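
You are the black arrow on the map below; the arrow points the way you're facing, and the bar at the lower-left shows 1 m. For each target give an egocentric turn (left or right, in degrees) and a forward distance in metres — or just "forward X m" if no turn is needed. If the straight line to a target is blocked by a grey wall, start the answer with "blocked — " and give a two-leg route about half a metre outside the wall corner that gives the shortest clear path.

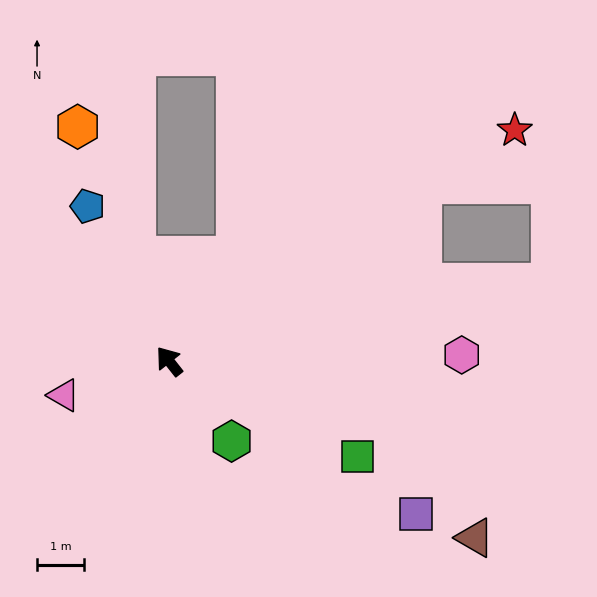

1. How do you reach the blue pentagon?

turn right 10°, forward 3.7 m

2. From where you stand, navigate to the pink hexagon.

turn right 127°, forward 6.3 m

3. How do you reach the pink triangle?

turn left 70°, forward 2.4 m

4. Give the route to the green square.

turn right 155°, forward 4.5 m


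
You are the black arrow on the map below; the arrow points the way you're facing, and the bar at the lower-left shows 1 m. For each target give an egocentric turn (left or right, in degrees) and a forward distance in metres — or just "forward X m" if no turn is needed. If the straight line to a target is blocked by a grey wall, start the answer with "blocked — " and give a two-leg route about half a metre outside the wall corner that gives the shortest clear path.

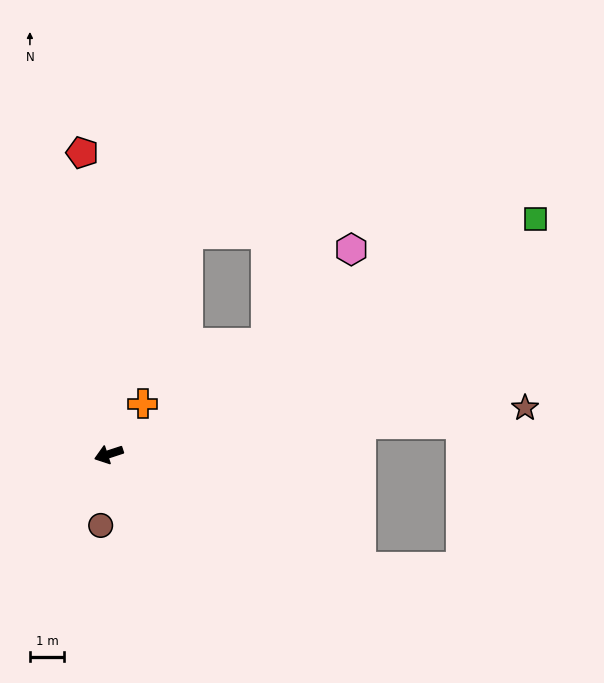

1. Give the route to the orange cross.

turn right 142°, forward 1.8 m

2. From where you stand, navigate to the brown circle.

turn left 65°, forward 2.1 m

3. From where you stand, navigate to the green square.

turn right 169°, forward 14.3 m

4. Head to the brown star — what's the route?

turn left 168°, forward 12.3 m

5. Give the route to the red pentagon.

turn right 103°, forward 8.9 m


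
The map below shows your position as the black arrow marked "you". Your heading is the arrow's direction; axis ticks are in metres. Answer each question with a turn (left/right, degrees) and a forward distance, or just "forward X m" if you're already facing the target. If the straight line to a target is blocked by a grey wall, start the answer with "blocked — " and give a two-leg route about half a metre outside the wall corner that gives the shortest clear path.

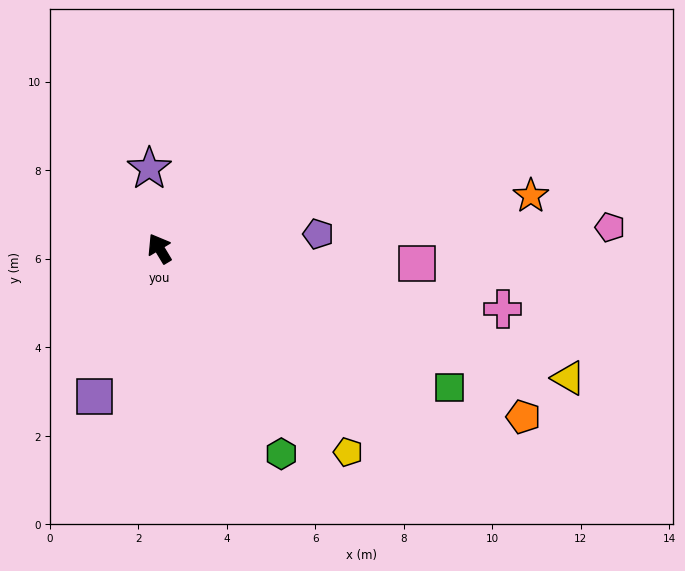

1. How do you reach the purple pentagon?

turn right 116°, forward 3.6 m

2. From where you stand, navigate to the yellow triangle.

turn right 139°, forward 9.7 m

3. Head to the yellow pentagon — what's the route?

turn right 168°, forward 6.3 m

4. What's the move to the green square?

turn right 147°, forward 7.3 m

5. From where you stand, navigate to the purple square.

turn left 125°, forward 3.7 m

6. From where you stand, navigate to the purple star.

turn right 24°, forward 1.8 m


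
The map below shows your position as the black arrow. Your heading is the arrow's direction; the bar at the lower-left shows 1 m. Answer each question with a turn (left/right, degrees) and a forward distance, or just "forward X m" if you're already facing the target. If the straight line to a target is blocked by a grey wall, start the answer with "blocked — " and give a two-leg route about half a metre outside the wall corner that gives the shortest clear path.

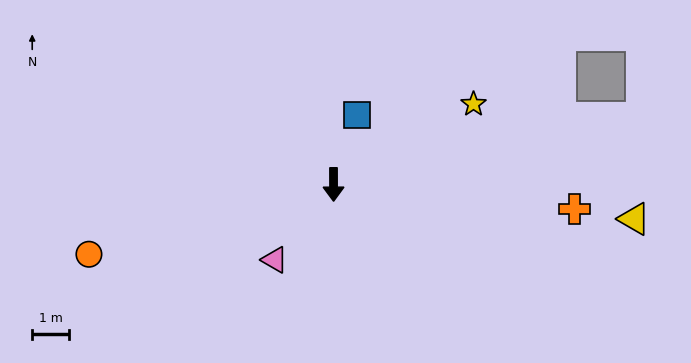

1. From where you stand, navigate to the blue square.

turn left 161°, forward 2.0 m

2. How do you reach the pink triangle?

turn right 38°, forward 2.6 m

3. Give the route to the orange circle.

turn right 74°, forward 6.8 m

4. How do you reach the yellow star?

turn left 120°, forward 4.3 m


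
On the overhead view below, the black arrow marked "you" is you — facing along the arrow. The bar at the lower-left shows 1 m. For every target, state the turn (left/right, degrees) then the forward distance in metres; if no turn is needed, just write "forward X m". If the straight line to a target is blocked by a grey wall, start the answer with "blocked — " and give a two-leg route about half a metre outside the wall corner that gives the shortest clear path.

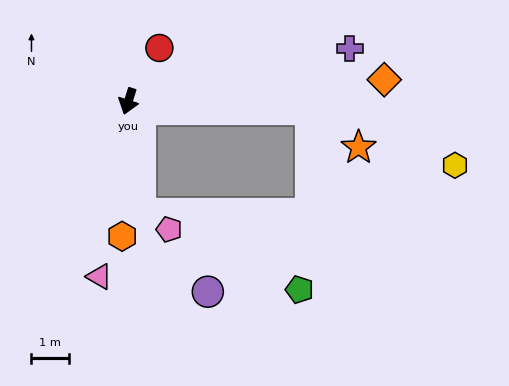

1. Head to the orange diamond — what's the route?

turn left 113°, forward 6.9 m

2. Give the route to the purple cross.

turn left 121°, forward 6.1 m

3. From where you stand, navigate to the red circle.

turn left 167°, forward 1.7 m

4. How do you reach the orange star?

blocked — turn left 105°, forward 4.9 m, then turn right 36°, forward 1.6 m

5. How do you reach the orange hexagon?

turn left 15°, forward 3.6 m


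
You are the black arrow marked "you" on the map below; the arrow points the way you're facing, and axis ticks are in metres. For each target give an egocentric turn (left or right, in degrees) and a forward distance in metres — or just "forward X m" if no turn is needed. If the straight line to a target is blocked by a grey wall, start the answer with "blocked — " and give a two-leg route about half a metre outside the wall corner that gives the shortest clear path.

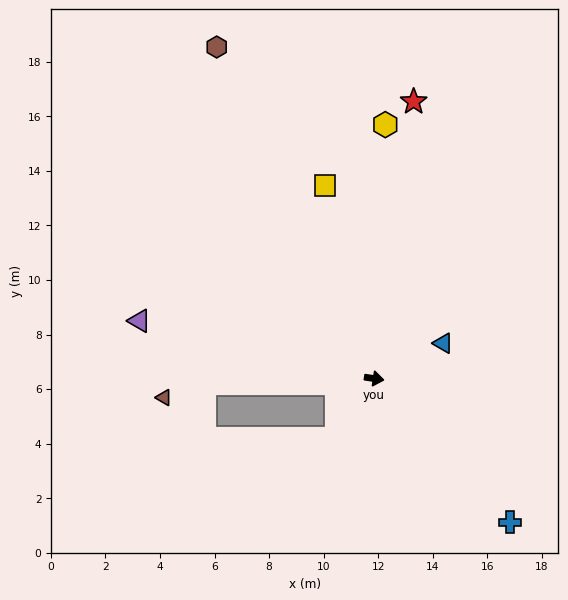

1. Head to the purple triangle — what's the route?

turn left 175°, forward 8.9 m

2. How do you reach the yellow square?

turn left 113°, forward 7.3 m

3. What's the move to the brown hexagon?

turn left 124°, forward 13.5 m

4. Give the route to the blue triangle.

turn left 36°, forward 2.8 m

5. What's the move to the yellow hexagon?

turn left 96°, forward 9.3 m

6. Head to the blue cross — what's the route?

turn right 38°, forward 7.2 m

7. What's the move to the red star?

turn left 90°, forward 10.3 m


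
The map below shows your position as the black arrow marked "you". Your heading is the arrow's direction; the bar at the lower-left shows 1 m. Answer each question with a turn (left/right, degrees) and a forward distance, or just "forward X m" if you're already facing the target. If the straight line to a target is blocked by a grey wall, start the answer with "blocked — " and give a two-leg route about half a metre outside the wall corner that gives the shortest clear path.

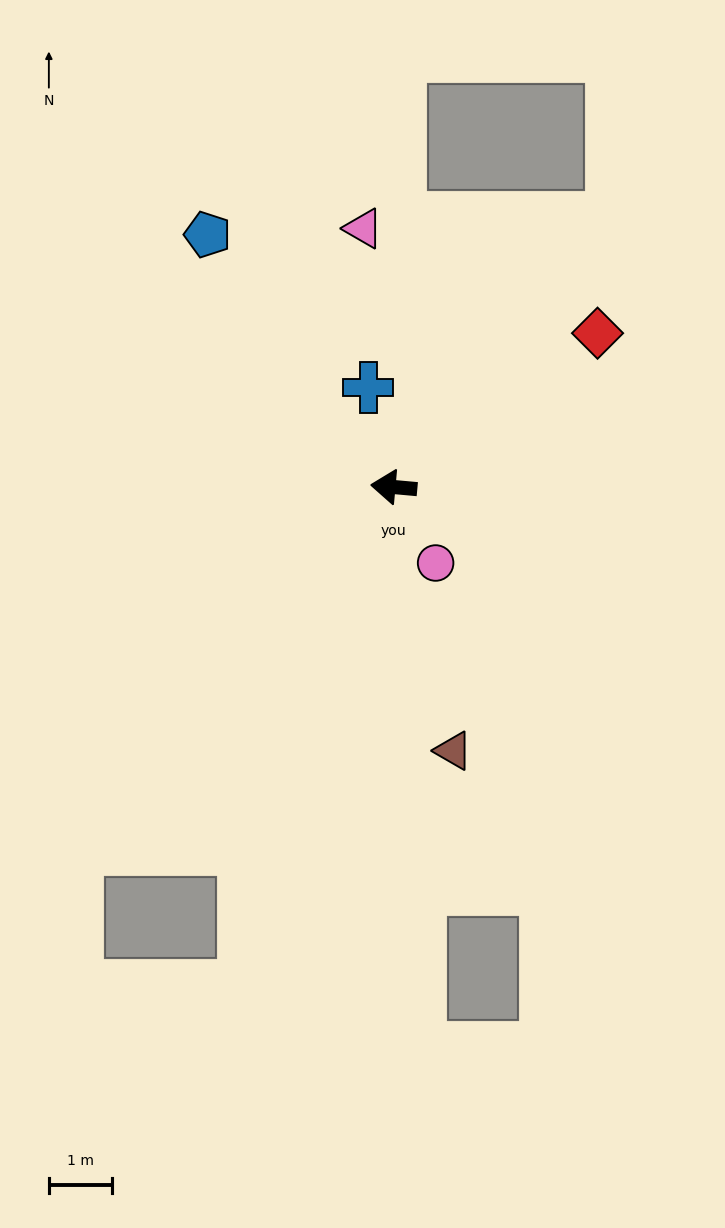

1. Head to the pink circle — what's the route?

turn left 124°, forward 1.4 m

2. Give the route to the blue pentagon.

turn right 48°, forward 5.0 m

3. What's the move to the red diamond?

turn right 138°, forward 4.1 m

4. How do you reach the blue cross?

turn right 70°, forward 1.6 m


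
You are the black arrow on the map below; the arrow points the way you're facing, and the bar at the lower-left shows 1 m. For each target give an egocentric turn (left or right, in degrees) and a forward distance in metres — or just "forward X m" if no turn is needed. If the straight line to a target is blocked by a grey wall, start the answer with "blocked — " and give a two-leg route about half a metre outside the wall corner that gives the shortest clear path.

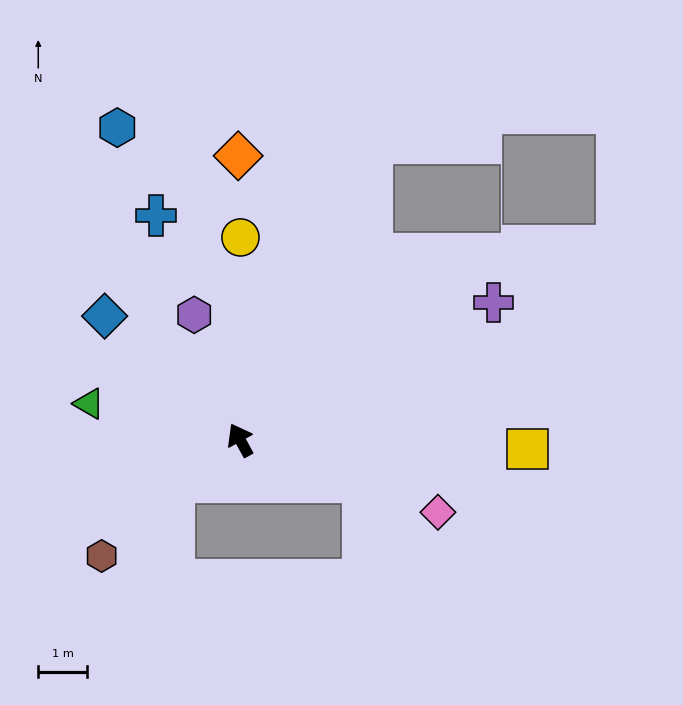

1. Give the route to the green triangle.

turn left 48°, forward 3.2 m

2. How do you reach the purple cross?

turn right 90°, forward 5.9 m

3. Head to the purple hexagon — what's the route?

turn right 9°, forward 2.7 m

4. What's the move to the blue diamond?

turn left 19°, forward 3.8 m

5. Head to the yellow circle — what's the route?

turn right 29°, forward 4.2 m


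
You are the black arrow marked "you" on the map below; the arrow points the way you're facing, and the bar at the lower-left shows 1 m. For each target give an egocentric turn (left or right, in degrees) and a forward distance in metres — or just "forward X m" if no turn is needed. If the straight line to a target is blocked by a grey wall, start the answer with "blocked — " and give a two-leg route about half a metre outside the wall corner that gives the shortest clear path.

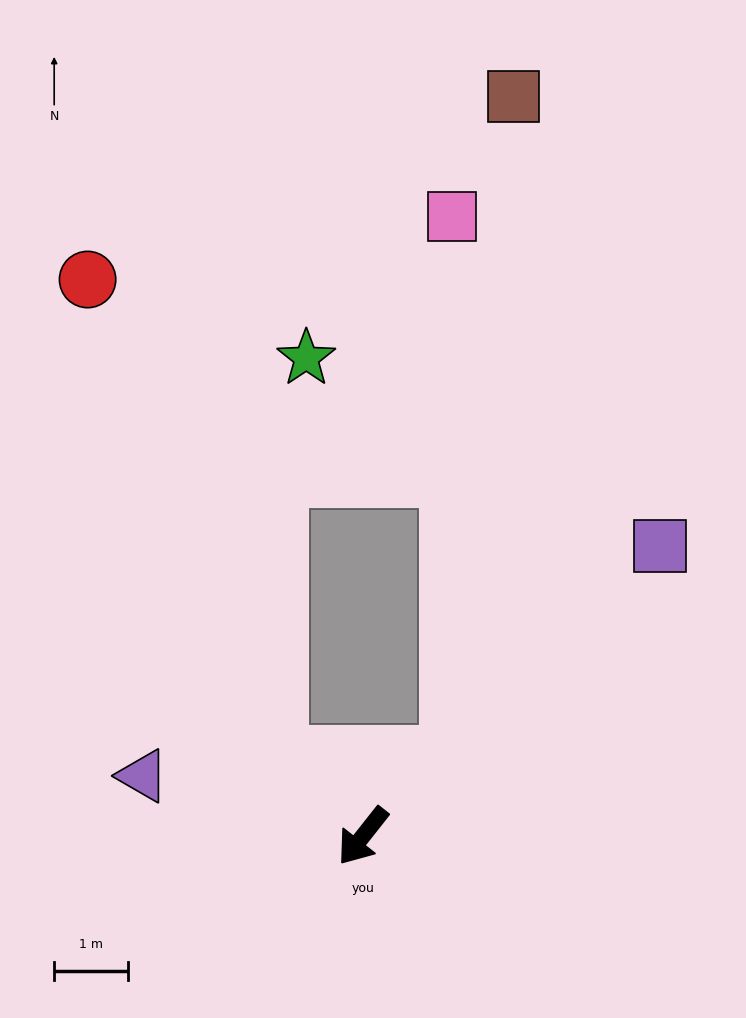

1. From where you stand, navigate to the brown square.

blocked — turn left 170°, forward 1.6 m, then turn left 43°, forward 9.0 m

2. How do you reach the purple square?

turn left 173°, forward 5.6 m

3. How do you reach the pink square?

blocked — turn left 170°, forward 1.6 m, then turn left 48°, forward 7.3 m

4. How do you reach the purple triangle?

turn right 67°, forward 3.1 m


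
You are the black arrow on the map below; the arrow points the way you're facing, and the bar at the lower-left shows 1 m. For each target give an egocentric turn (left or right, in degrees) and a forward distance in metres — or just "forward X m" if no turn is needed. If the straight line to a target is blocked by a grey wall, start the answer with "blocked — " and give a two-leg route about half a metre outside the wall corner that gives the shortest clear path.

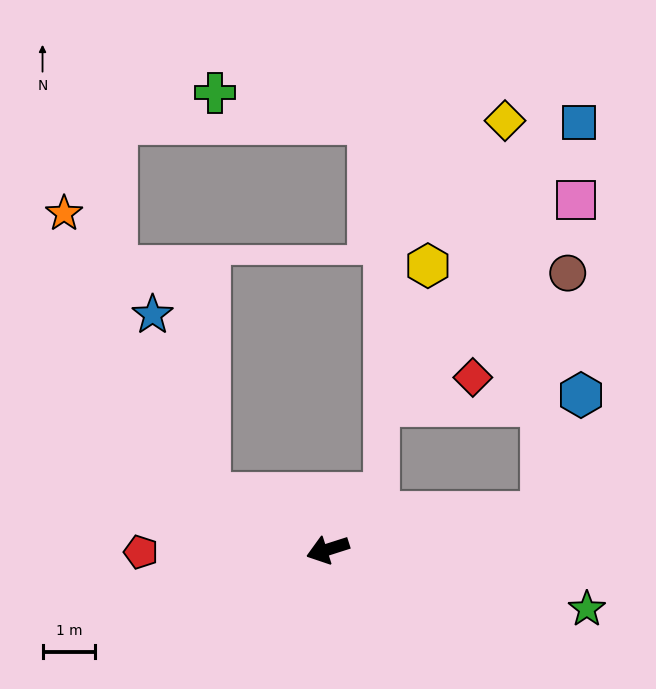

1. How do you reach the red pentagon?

turn right 17°, forward 3.6 m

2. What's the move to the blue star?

blocked — turn right 43°, forward 2.5 m, then turn right 48°, forward 3.6 m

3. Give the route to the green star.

turn left 149°, forward 5.1 m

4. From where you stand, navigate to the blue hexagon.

blocked — turn left 172°, forward 4.2 m, then turn left 62°, forward 2.4 m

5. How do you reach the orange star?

blocked — turn right 43°, forward 2.5 m, then turn right 38°, forward 6.0 m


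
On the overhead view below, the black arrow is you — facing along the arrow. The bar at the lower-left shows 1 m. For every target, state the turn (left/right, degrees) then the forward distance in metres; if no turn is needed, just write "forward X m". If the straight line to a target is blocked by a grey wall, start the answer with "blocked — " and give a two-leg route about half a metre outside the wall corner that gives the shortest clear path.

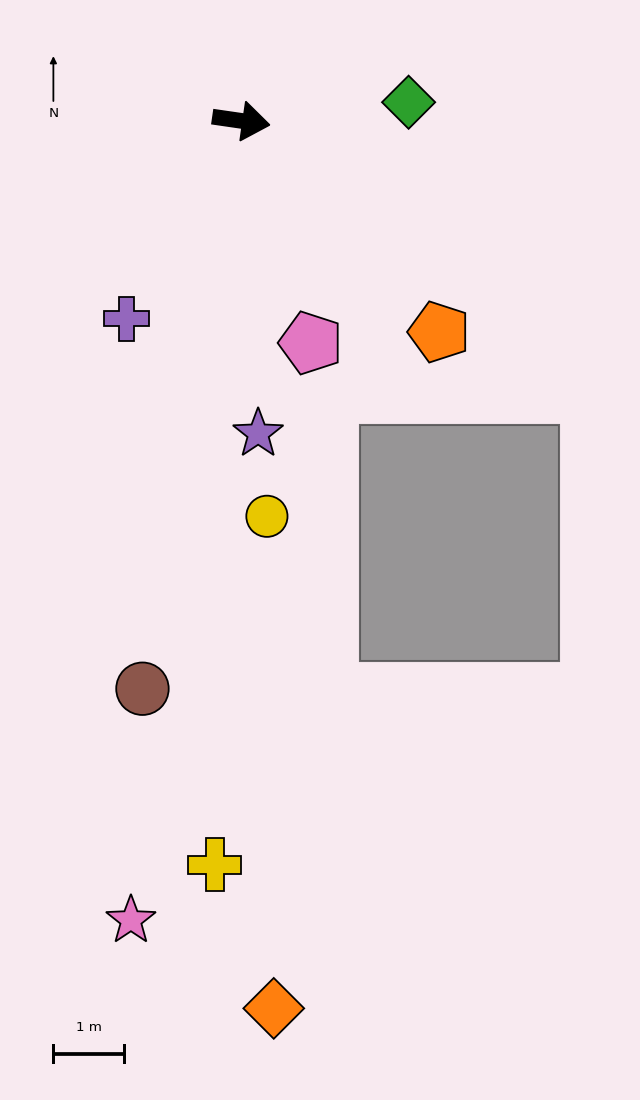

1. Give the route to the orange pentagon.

turn right 39°, forward 4.1 m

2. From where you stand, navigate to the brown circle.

turn right 92°, forward 8.1 m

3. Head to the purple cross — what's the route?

turn right 112°, forward 3.2 m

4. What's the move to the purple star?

turn right 79°, forward 4.4 m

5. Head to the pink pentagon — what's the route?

turn right 64°, forward 3.3 m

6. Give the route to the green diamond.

turn left 15°, forward 2.4 m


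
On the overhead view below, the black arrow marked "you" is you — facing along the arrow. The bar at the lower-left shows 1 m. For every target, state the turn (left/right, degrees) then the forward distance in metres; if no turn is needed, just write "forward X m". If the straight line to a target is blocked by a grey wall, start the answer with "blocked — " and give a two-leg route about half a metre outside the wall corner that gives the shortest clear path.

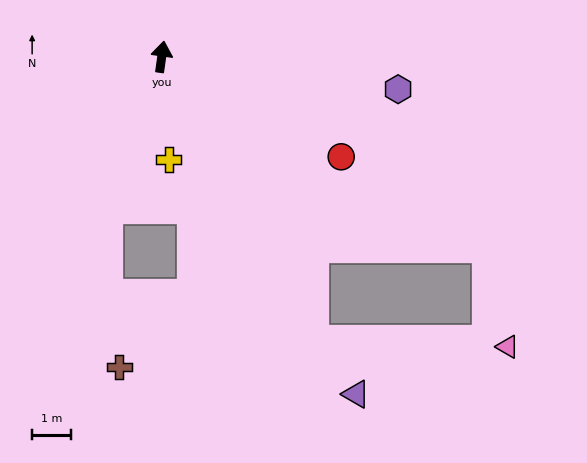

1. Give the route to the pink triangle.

blocked — turn right 144°, forward 8.3 m, then turn left 61°, forward 5.0 m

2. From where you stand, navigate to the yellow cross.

turn right 168°, forward 2.7 m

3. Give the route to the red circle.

turn right 111°, forward 5.3 m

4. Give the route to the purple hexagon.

turn right 90°, forward 6.2 m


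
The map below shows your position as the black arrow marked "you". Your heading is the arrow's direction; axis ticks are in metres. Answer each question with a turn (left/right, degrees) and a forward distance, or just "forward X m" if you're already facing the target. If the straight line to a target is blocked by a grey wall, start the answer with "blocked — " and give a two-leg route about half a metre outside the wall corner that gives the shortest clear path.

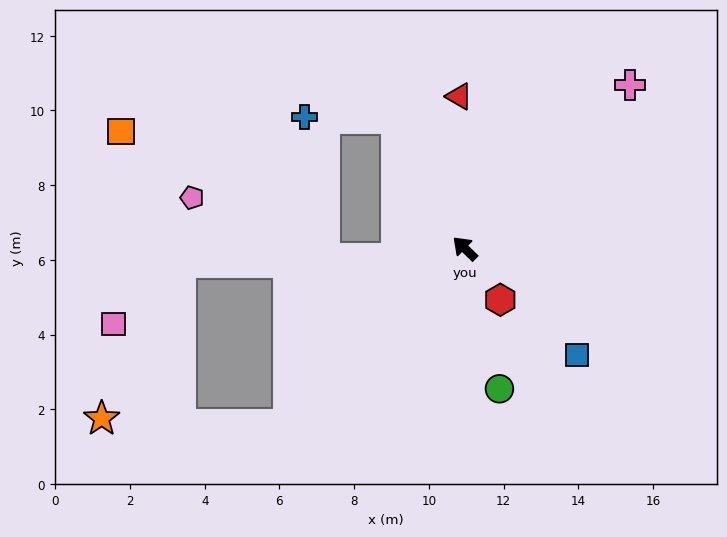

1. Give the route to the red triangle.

turn right 44°, forward 4.1 m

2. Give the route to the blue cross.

blocked — turn right 18°, forward 3.9 m, then turn left 61°, forward 2.5 m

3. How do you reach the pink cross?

turn right 91°, forward 6.2 m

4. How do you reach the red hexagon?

turn left 169°, forward 1.7 m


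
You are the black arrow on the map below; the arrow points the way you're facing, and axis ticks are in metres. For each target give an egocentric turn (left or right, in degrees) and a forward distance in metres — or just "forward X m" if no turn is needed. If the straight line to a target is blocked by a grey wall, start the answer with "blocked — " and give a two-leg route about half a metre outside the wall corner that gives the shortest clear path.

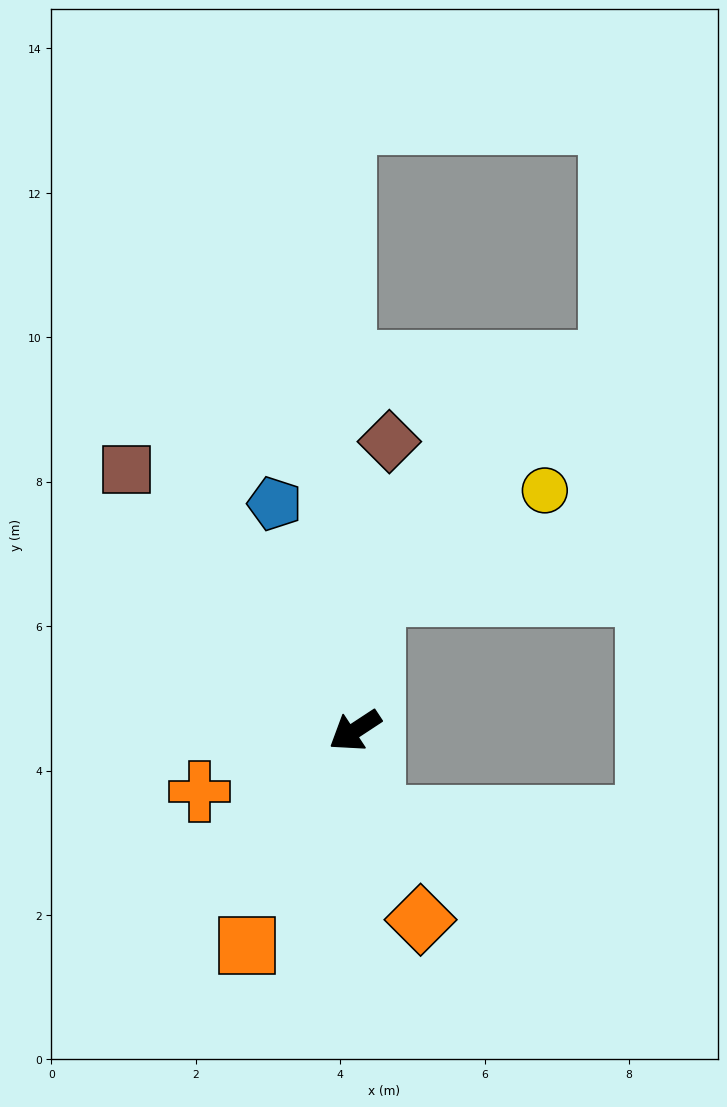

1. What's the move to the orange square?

turn left 30°, forward 3.3 m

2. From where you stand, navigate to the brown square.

turn right 82°, forward 4.8 m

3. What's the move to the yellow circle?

blocked — turn right 132°, forward 1.9 m, then turn right 50°, forward 2.8 m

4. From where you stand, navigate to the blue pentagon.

turn right 104°, forward 3.3 m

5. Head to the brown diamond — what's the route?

turn right 130°, forward 4.0 m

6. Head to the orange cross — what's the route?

turn right 12°, forward 2.3 m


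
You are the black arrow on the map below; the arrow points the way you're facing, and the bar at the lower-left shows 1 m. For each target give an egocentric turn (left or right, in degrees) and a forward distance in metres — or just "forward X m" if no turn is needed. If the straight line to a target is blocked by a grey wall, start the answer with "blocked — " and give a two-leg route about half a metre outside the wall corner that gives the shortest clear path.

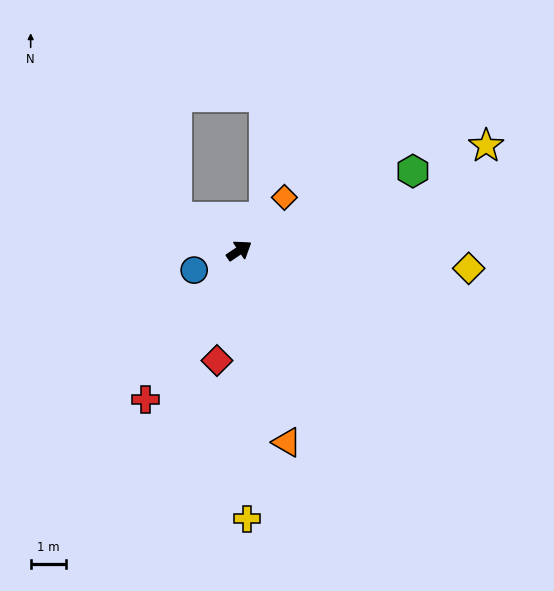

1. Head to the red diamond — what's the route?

turn right 135°, forward 3.1 m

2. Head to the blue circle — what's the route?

turn left 170°, forward 1.4 m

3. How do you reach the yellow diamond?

turn right 38°, forward 6.5 m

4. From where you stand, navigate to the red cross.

turn right 156°, forward 4.9 m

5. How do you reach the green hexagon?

turn right 9°, forward 5.4 m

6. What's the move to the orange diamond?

turn left 16°, forward 2.0 m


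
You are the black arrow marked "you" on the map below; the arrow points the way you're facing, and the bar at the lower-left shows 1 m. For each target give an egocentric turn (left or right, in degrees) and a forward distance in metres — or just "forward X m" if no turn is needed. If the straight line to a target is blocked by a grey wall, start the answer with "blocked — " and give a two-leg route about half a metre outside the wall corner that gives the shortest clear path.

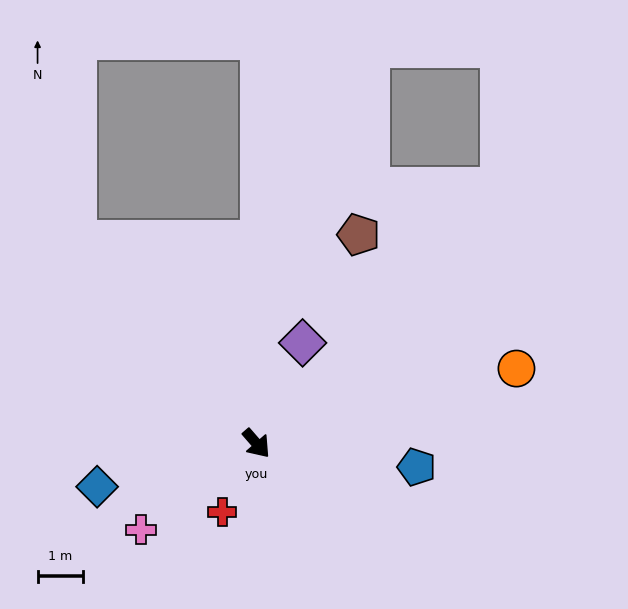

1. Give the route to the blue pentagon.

turn left 41°, forward 3.5 m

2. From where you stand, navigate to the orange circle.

turn left 65°, forward 5.9 m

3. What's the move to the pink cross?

turn right 94°, forward 3.1 m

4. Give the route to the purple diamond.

turn left 114°, forward 2.4 m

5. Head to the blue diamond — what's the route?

turn right 116°, forward 3.6 m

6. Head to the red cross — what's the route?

turn right 68°, forward 1.7 m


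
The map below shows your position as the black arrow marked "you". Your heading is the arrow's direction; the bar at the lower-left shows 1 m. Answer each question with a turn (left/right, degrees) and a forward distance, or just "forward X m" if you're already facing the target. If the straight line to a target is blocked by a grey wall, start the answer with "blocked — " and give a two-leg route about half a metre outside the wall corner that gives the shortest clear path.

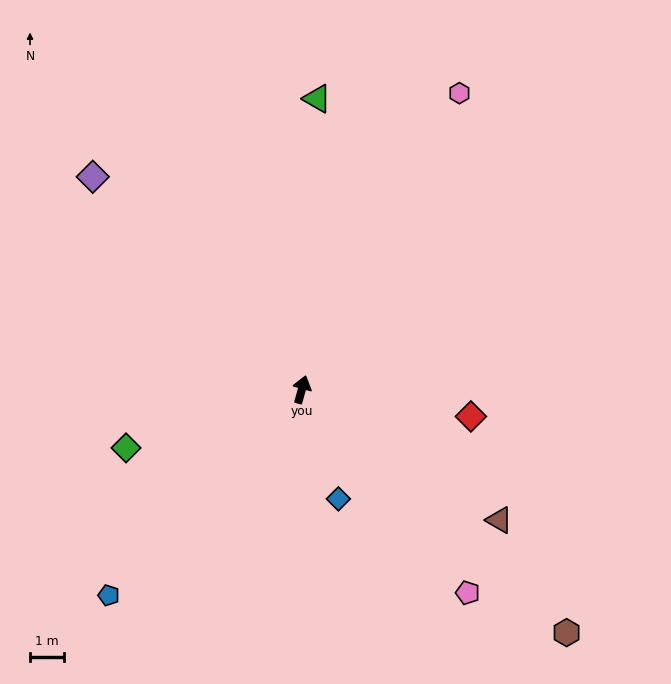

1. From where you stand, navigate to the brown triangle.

turn right 108°, forward 7.0 m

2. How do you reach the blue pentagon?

turn left 152°, forward 8.4 m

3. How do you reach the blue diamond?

turn right 146°, forward 3.4 m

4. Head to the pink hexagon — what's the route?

turn right 12°, forward 10.0 m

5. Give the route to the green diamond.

turn left 124°, forward 5.5 m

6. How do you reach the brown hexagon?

turn right 117°, forward 10.7 m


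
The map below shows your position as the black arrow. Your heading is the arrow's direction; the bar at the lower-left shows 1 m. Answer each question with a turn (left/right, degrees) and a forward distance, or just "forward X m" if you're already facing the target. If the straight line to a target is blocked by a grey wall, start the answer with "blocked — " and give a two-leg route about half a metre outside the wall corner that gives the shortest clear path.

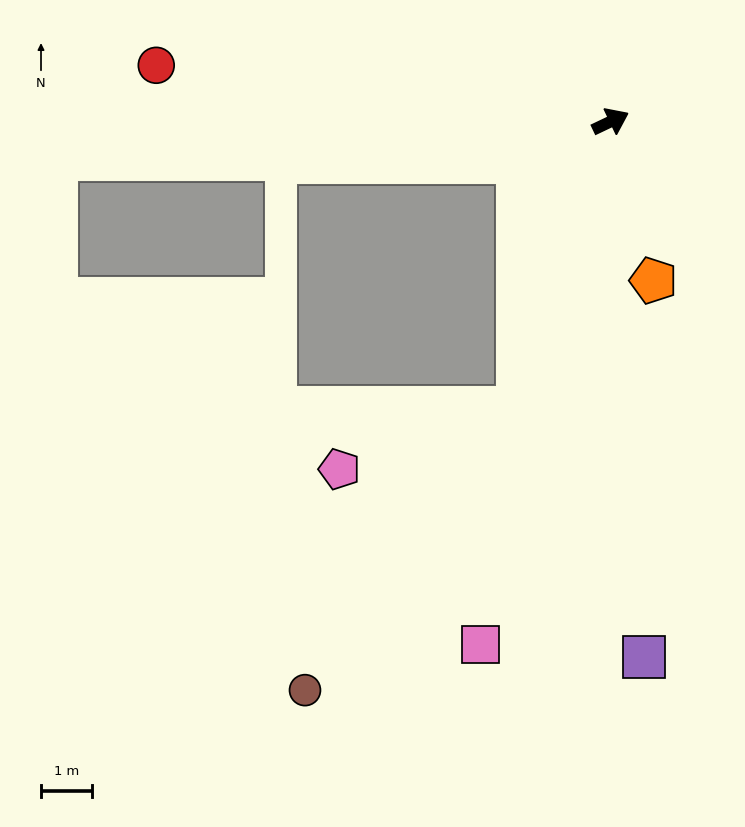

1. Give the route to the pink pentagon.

blocked — turn right 133°, forward 5.9 m, then turn right 54°, forward 3.7 m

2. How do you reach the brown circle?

blocked — turn right 133°, forward 5.9 m, then turn right 19°, forward 6.9 m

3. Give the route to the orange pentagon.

turn right 100°, forward 3.2 m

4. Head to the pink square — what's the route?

turn right 129°, forward 10.6 m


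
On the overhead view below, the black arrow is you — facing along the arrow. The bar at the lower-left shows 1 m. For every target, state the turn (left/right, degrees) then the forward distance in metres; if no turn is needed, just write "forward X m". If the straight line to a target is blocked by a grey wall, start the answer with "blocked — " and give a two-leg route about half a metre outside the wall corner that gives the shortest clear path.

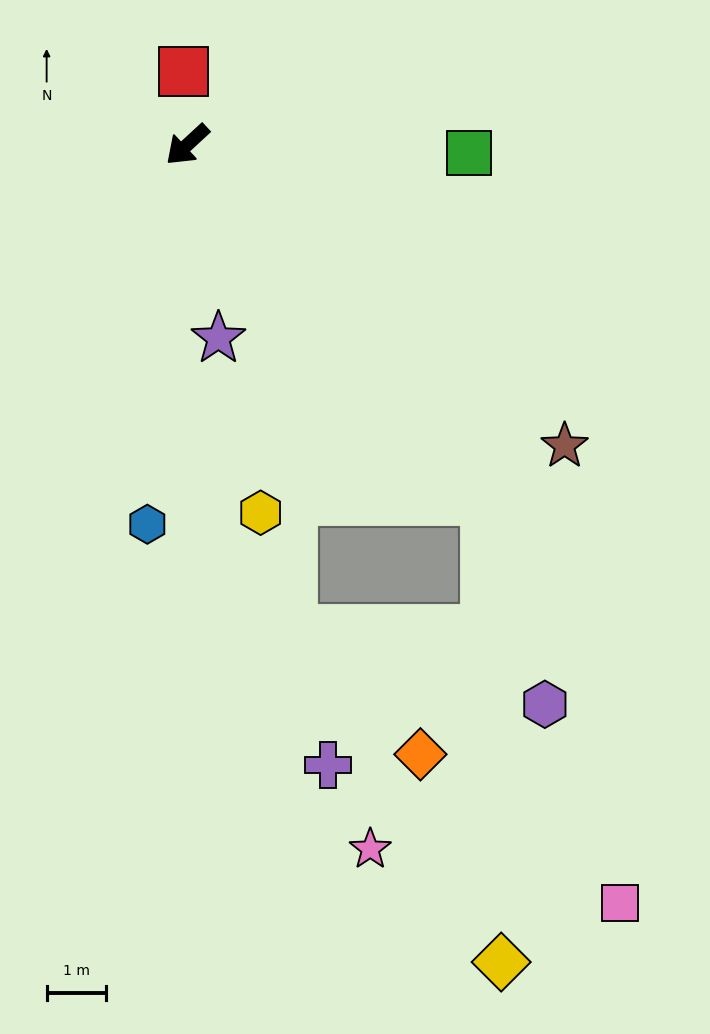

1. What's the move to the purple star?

turn left 56°, forward 3.3 m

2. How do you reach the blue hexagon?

turn left 41°, forward 6.5 m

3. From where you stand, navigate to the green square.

turn left 136°, forward 4.8 m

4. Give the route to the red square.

turn right 130°, forward 1.2 m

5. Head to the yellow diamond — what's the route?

blocked — turn left 87°, forward 7.9 m, then turn right 38°, forward 7.8 m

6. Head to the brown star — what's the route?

turn left 99°, forward 8.2 m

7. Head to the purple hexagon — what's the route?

blocked — turn left 87°, forward 7.9 m, then turn right 23°, forward 3.6 m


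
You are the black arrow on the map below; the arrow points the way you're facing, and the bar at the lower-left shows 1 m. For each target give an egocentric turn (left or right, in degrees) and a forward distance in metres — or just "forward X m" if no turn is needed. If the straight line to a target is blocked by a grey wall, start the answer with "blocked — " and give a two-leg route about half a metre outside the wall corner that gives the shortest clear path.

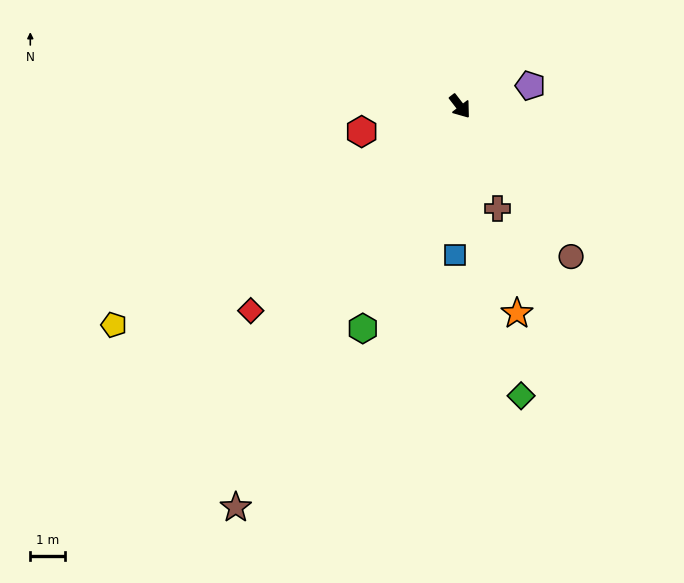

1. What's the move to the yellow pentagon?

turn right 95°, forward 11.9 m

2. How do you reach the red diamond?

turn right 83°, forward 8.5 m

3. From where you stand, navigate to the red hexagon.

turn right 113°, forward 2.9 m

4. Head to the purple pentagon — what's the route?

turn left 69°, forward 2.1 m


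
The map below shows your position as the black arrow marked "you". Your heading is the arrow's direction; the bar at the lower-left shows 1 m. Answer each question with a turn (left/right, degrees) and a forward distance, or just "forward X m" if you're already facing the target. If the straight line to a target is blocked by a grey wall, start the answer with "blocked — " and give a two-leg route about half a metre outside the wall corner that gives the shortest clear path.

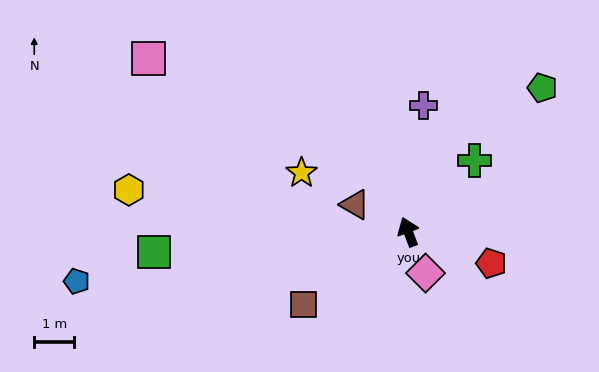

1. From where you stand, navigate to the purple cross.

turn right 28°, forward 3.2 m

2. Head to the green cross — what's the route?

turn right 64°, forward 2.4 m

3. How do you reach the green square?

turn left 74°, forward 6.4 m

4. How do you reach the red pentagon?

turn right 131°, forward 2.2 m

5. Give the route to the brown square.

turn left 104°, forward 3.2 m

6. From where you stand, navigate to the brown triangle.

turn left 42°, forward 1.5 m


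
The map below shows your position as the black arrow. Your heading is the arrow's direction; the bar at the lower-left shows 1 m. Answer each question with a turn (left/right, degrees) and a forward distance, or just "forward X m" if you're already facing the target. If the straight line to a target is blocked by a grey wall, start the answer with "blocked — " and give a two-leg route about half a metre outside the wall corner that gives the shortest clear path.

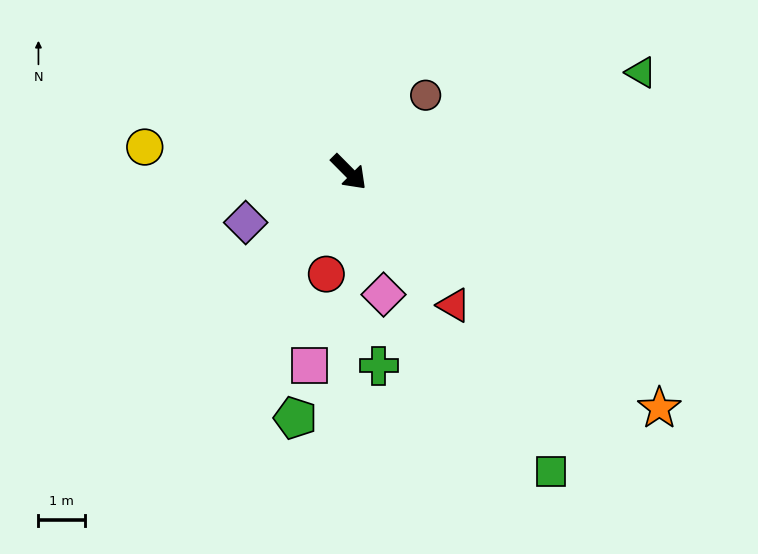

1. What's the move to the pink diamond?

turn right 29°, forward 2.7 m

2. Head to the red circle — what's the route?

turn right 57°, forward 2.2 m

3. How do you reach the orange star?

turn left 8°, forward 8.3 m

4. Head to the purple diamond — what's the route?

turn right 109°, forward 2.4 m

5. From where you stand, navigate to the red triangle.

turn right 6°, forward 3.6 m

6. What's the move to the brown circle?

turn left 90°, forward 2.3 m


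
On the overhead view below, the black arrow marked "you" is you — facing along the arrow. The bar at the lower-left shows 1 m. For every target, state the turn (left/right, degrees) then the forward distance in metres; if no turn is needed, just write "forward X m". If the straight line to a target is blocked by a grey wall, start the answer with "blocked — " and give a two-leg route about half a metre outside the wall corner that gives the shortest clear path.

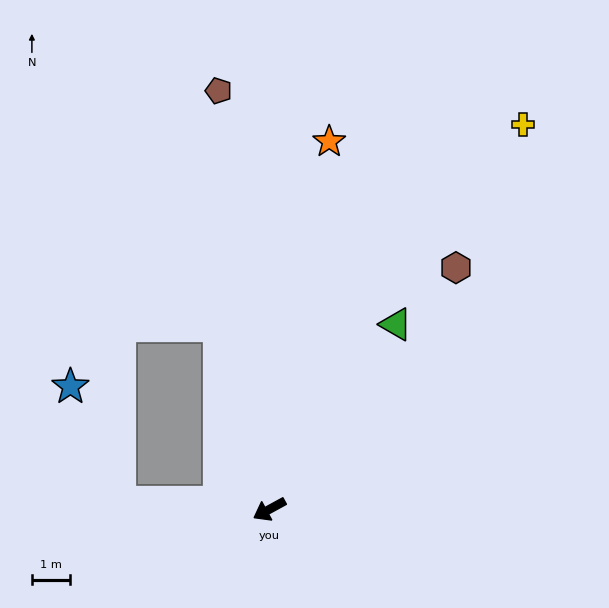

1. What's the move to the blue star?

blocked — turn right 31°, forward 3.9 m, then turn right 64°, forward 3.3 m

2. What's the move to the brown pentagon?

turn right 112°, forward 11.1 m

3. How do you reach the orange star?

turn right 128°, forward 9.8 m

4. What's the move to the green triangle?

turn right 153°, forward 5.9 m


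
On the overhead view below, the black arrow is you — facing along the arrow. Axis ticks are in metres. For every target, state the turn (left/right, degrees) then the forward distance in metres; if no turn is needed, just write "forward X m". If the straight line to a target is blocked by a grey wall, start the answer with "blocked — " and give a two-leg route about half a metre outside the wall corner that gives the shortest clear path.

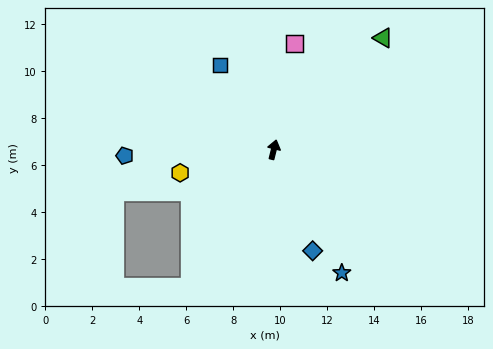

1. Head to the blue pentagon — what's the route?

turn left 106°, forward 6.3 m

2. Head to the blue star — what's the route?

turn right 137°, forward 6.0 m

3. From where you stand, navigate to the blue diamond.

turn right 145°, forward 4.6 m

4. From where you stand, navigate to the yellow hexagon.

turn left 118°, forward 4.1 m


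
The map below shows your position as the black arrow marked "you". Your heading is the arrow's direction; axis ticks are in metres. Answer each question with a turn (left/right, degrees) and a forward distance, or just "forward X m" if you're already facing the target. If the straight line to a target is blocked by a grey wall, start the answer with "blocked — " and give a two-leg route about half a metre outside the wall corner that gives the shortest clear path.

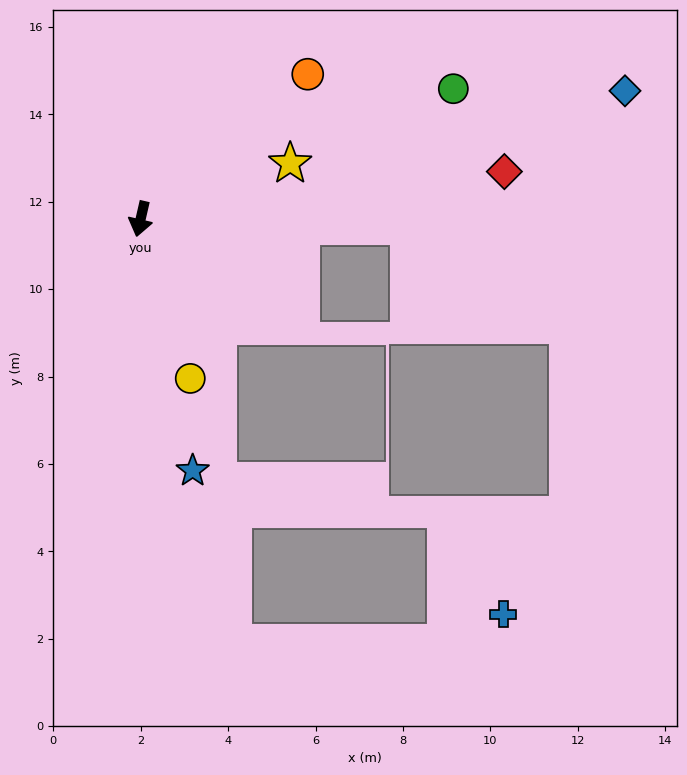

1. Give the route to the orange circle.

turn left 144°, forward 5.1 m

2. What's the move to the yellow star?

turn left 123°, forward 3.7 m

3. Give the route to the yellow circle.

turn left 30°, forward 3.8 m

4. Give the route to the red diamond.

turn left 110°, forward 8.4 m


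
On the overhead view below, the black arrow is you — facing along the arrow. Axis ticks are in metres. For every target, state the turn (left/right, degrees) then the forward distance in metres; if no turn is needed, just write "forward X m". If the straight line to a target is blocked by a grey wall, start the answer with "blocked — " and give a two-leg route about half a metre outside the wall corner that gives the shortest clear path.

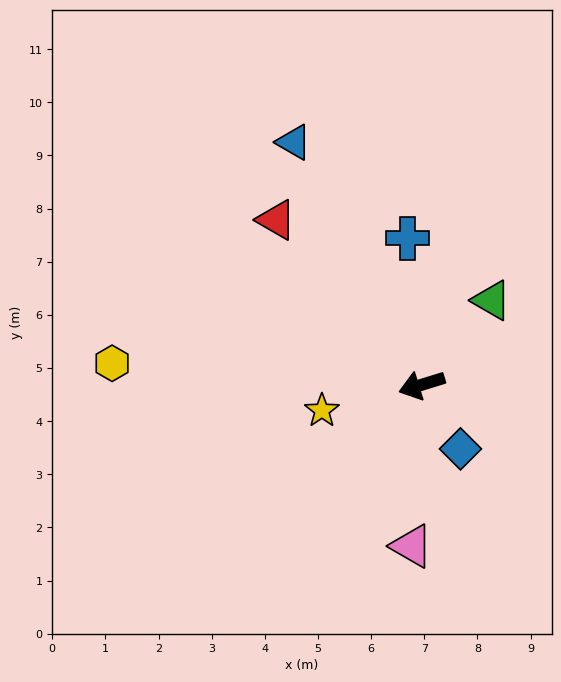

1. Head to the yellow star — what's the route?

turn right 3°, forward 1.9 m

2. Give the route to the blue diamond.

turn left 104°, forward 1.4 m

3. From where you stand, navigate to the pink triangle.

turn left 69°, forward 3.0 m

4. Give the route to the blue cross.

turn right 102°, forward 2.8 m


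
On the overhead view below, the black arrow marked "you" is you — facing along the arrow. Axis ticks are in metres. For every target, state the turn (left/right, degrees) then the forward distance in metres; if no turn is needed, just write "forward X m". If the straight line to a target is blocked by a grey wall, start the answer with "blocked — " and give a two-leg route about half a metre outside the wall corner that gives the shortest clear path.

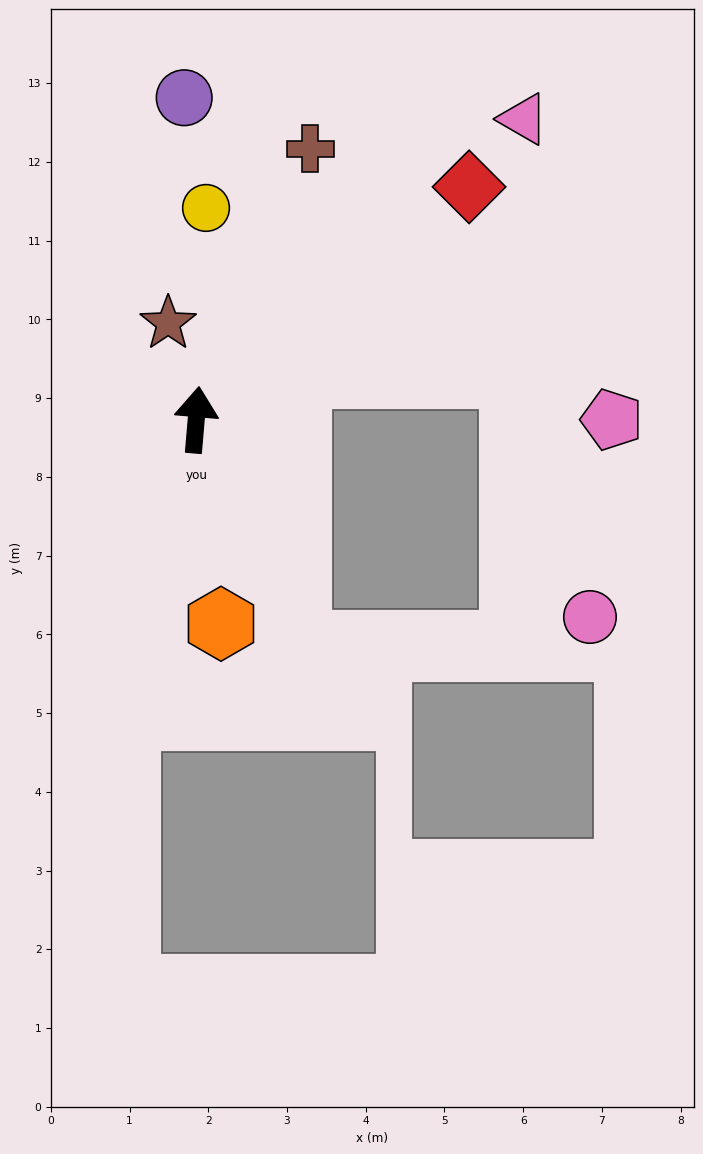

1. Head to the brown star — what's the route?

turn left 21°, forward 1.3 m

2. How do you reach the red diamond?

turn right 45°, forward 4.6 m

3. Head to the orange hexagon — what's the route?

turn right 168°, forward 2.6 m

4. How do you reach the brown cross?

turn right 18°, forward 3.7 m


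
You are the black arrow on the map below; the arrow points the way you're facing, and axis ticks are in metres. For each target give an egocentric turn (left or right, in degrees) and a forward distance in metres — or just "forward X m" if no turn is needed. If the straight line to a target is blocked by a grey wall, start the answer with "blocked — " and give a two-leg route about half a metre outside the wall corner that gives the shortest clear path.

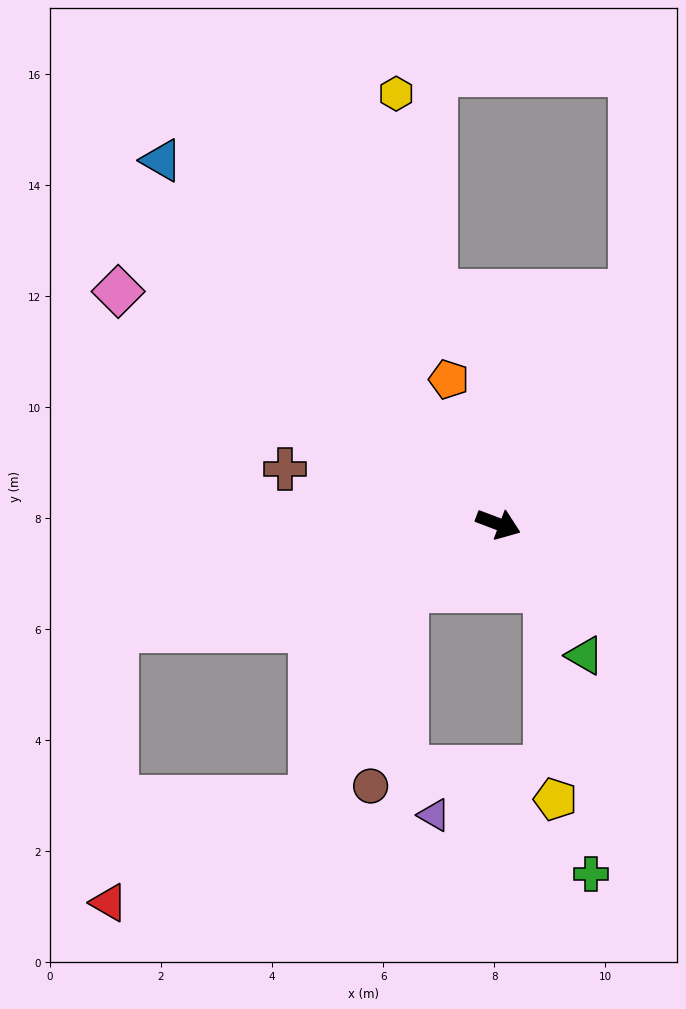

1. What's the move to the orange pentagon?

turn left 130°, forward 2.8 m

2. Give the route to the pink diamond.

turn left 169°, forward 8.0 m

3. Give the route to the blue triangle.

turn left 154°, forward 8.9 m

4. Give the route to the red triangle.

blocked — turn right 144°, forward 7.1 m, then turn left 73°, forward 4.9 m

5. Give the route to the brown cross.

turn right 174°, forward 4.0 m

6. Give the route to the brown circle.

blocked — turn right 124°, forward 2.0 m, then turn left 45°, forward 3.6 m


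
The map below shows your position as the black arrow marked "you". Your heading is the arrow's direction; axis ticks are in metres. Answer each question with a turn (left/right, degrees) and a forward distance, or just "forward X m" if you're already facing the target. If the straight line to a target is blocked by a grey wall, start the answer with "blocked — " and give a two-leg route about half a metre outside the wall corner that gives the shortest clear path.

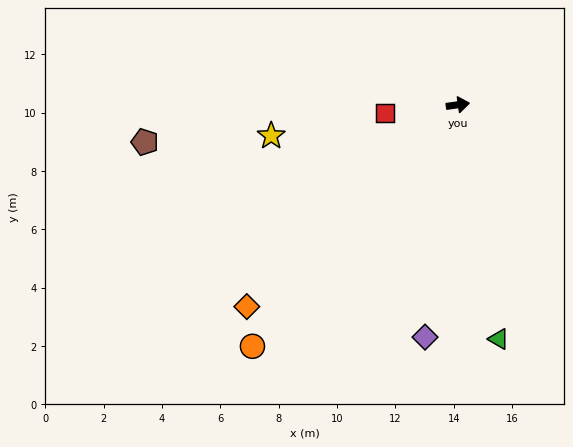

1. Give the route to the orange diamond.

turn right 144°, forward 10.0 m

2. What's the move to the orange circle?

turn right 138°, forward 10.9 m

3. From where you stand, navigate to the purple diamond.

turn right 106°, forward 8.0 m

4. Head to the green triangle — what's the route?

turn right 88°, forward 8.1 m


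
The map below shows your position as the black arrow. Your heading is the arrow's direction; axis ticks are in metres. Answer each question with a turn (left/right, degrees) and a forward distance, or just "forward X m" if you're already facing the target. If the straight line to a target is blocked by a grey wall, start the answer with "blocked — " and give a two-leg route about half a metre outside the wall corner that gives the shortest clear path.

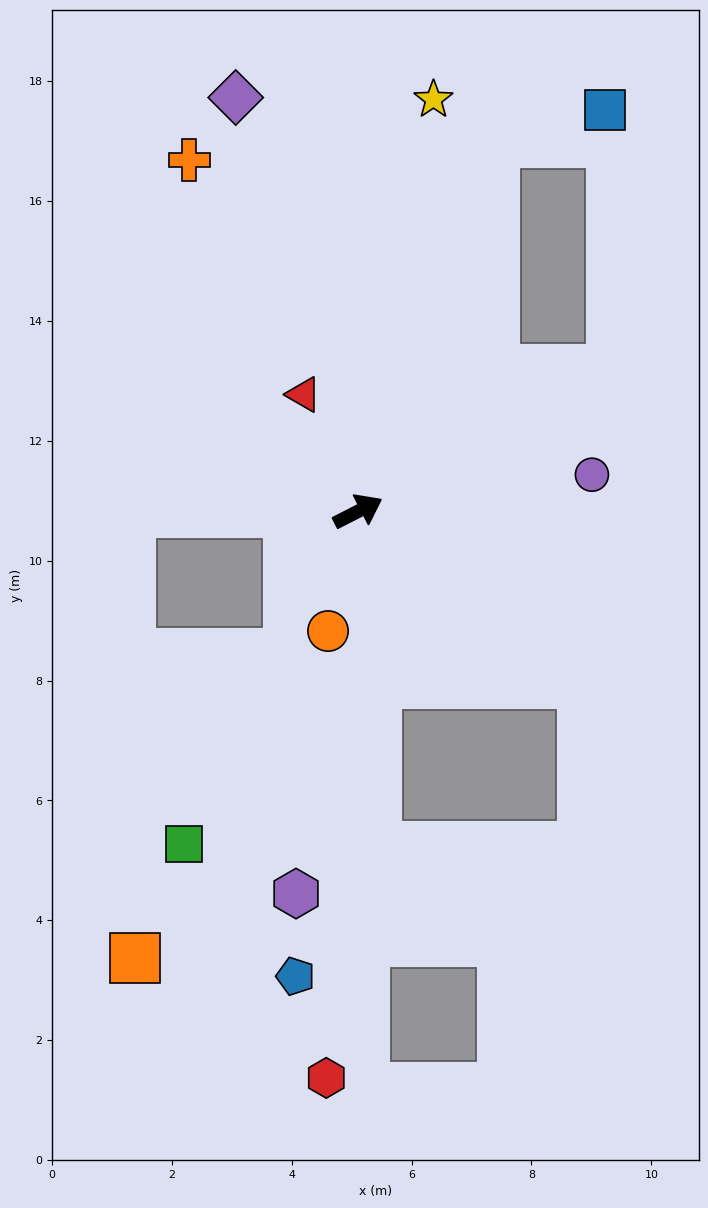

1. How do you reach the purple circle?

turn right 18°, forward 3.9 m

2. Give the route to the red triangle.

turn left 88°, forward 2.2 m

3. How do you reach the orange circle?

turn right 131°, forward 2.1 m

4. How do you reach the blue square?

blocked — turn left 43°, forward 6.6 m, then turn right 54°, forward 1.9 m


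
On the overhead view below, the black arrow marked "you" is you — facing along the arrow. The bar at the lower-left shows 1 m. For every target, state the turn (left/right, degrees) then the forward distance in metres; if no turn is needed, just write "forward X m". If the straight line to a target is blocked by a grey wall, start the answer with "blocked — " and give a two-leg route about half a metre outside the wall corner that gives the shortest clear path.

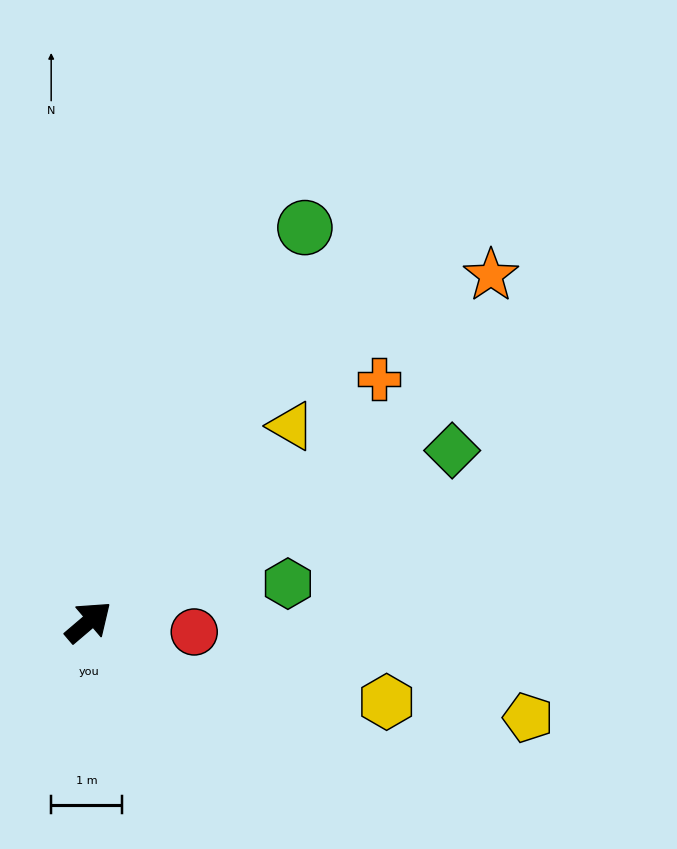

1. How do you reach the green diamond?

turn right 15°, forward 5.7 m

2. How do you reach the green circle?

turn left 21°, forward 6.4 m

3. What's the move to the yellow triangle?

turn left 4°, forward 4.0 m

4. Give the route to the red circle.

turn right 46°, forward 1.5 m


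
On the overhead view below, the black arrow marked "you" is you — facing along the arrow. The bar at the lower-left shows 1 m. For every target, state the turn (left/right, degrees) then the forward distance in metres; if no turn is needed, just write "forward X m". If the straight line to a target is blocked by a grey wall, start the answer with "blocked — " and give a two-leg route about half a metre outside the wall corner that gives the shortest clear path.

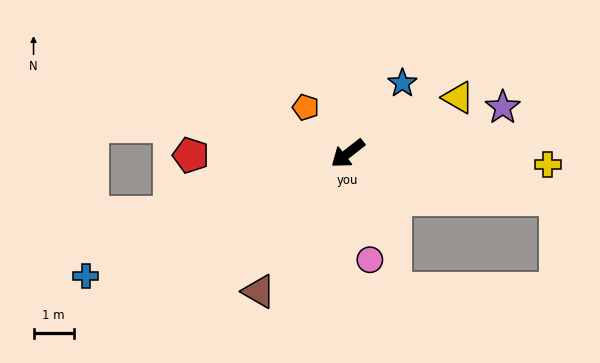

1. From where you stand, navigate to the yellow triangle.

turn left 169°, forward 3.1 m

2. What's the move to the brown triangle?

turn left 19°, forward 4.1 m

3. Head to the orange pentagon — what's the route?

turn right 85°, forward 1.5 m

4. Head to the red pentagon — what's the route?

turn right 37°, forward 3.9 m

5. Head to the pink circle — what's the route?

turn left 64°, forward 2.7 m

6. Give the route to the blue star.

turn right 166°, forward 2.2 m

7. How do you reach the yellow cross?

turn left 139°, forward 5.0 m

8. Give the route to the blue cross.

turn right 13°, forward 7.2 m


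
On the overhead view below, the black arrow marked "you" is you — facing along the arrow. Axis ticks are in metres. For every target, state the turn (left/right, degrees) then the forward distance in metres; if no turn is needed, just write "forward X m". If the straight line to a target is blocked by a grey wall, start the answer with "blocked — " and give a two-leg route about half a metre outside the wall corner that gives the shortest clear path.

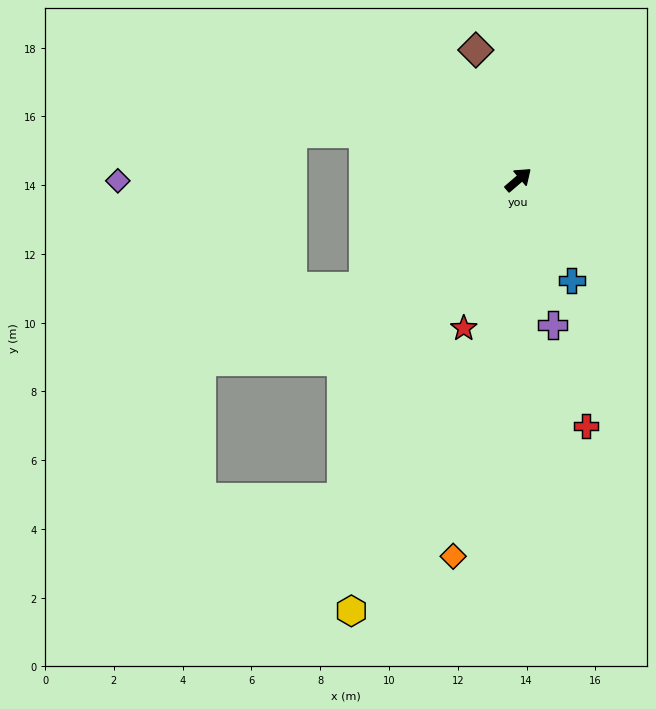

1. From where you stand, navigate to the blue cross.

turn right 103°, forward 3.3 m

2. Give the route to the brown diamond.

turn left 67°, forward 4.0 m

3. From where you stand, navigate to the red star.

turn right 151°, forward 4.6 m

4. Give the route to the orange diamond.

turn right 140°, forward 11.1 m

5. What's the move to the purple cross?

turn right 117°, forward 4.3 m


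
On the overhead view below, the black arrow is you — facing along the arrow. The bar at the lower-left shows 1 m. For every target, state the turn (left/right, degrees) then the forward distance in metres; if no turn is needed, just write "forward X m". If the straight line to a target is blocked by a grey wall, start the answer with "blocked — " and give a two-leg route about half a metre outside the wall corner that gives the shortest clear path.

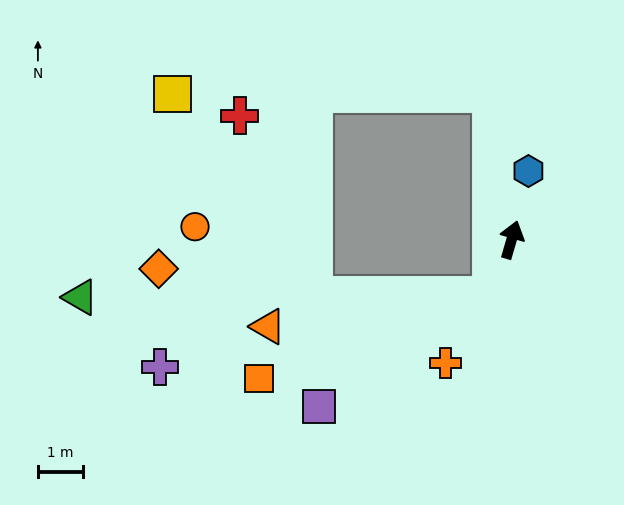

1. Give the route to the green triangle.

blocked — turn left 176°, forward 1.3 m, then turn right 69°, forward 9.1 m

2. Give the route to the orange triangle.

blocked — turn left 176°, forward 1.3 m, then turn right 62°, forward 5.0 m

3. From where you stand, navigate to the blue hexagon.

turn left 3°, forward 1.6 m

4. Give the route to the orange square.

blocked — turn left 176°, forward 1.3 m, then turn right 50°, forward 5.5 m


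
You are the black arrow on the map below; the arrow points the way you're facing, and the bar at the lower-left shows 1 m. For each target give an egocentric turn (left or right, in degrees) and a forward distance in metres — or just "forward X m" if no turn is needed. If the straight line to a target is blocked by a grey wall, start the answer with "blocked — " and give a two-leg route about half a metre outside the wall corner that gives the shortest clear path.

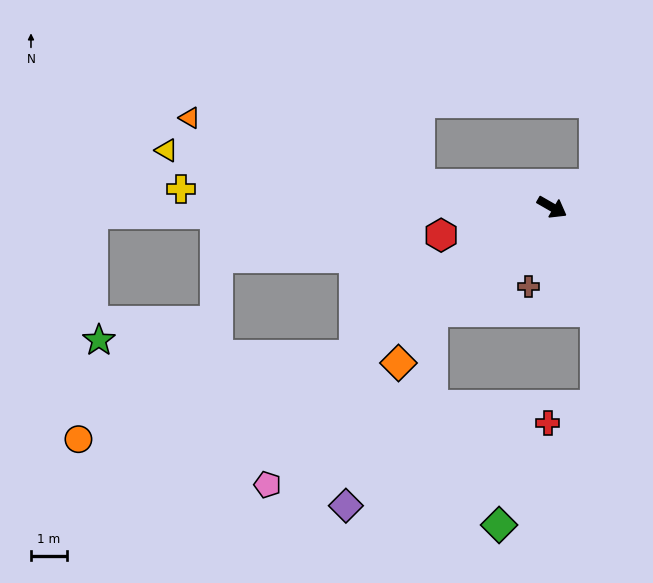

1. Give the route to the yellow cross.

turn right 153°, forward 10.4 m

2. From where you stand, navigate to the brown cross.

turn right 76°, forward 2.3 m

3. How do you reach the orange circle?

blocked — turn right 113°, forward 6.9 m, then turn right 20°, forward 8.1 m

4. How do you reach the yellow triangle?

turn right 159°, forward 10.9 m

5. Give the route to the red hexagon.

turn right 136°, forward 3.2 m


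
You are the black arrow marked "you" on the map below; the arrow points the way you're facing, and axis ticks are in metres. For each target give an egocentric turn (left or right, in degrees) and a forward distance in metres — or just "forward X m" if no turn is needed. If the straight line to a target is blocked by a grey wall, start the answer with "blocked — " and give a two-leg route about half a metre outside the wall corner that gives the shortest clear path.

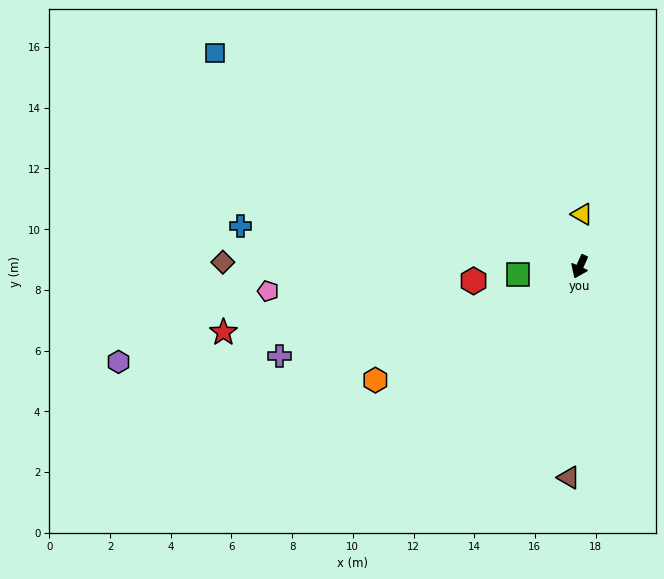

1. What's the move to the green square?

turn right 59°, forward 2.1 m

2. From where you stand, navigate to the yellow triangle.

turn right 158°, forward 1.7 m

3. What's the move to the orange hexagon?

turn right 37°, forward 7.7 m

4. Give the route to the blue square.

turn right 96°, forward 13.9 m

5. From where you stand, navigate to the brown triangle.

turn left 21°, forward 7.0 m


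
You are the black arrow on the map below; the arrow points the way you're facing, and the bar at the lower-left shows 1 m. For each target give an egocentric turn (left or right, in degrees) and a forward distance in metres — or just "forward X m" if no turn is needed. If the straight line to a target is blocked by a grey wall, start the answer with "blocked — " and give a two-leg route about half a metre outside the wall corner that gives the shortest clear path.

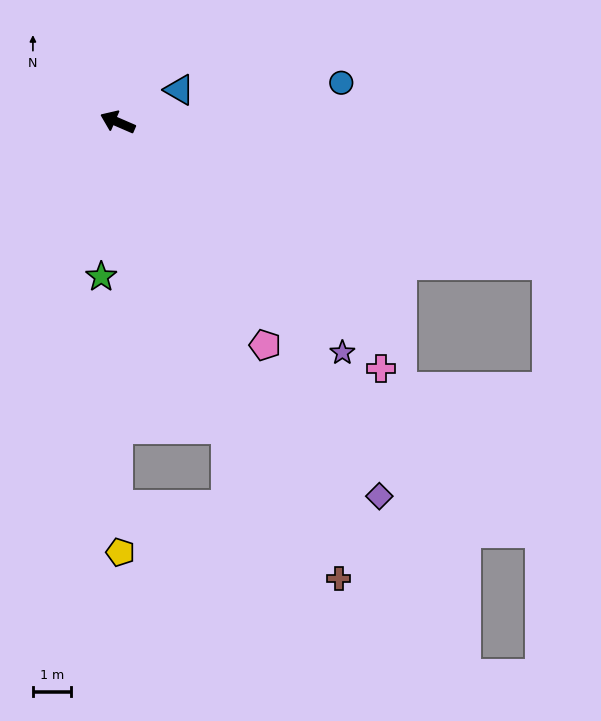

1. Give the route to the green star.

turn left 107°, forward 4.1 m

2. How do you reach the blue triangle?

turn right 129°, forward 1.8 m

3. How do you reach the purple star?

turn left 158°, forward 8.5 m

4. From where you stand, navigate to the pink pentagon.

turn left 147°, forward 7.0 m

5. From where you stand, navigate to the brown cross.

turn left 139°, forward 13.4 m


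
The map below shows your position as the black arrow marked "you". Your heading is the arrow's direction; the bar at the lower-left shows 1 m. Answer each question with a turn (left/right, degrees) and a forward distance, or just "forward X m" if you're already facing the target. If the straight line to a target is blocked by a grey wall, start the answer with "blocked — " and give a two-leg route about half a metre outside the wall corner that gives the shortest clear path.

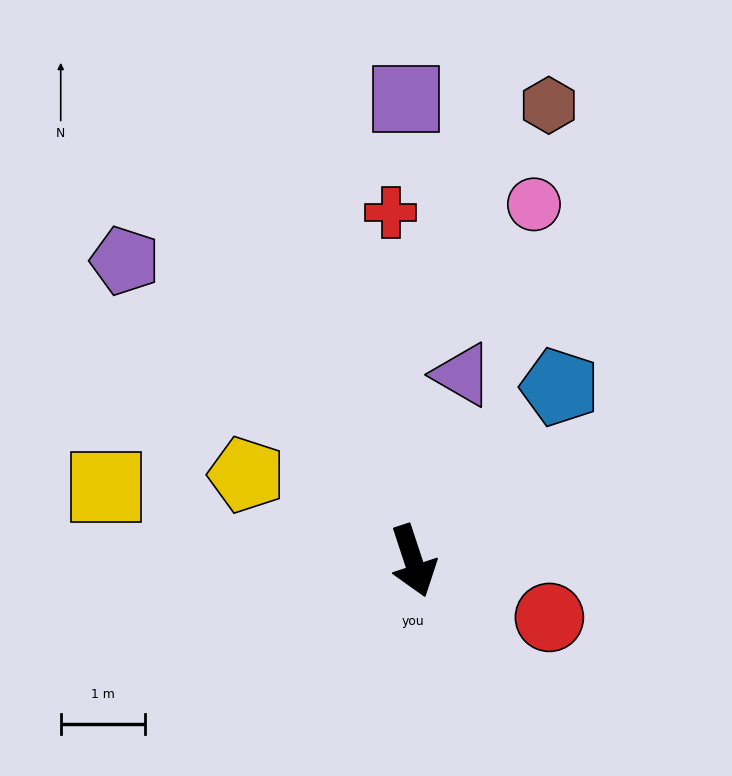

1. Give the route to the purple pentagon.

turn right 154°, forward 4.9 m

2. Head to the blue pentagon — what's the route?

turn left 122°, forward 2.7 m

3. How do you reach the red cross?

turn left 165°, forward 4.1 m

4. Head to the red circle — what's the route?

turn left 49°, forward 1.7 m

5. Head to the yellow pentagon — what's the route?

turn right 136°, forward 2.2 m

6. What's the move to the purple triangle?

turn left 147°, forward 2.3 m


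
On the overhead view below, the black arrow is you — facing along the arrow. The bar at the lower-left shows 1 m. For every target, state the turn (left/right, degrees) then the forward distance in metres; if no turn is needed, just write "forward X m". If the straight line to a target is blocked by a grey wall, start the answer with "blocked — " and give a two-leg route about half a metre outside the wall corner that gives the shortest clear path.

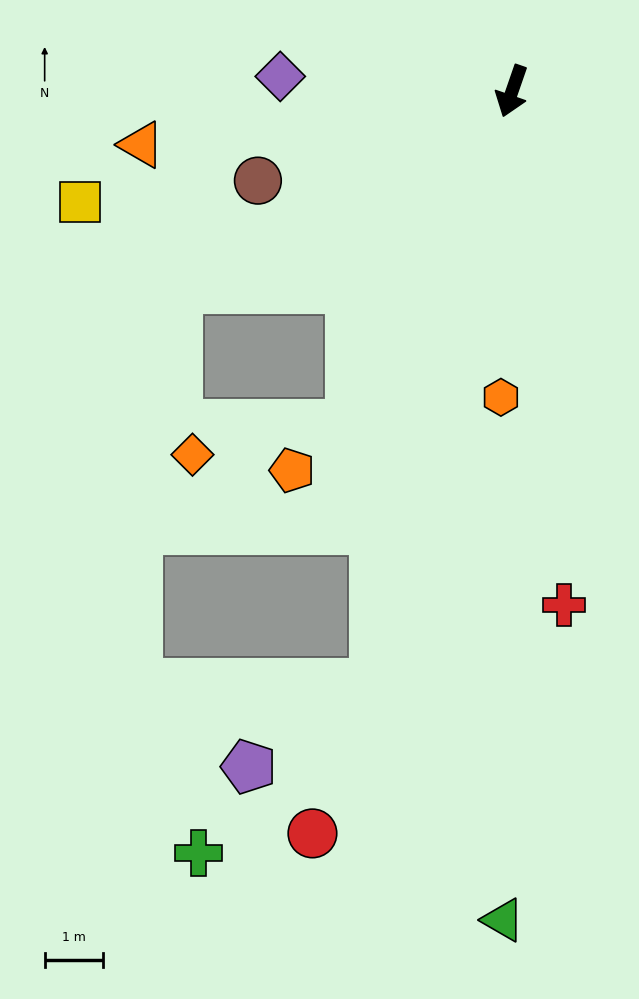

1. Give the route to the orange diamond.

blocked — turn right 7°, forward 6.4 m, then turn right 53°, forward 2.8 m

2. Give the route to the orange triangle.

turn right 63°, forward 6.5 m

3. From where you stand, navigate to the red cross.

turn left 25°, forward 8.9 m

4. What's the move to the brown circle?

turn right 51°, forward 4.6 m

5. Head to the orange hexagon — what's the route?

turn left 17°, forward 5.3 m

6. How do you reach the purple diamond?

turn right 75°, forward 4.0 m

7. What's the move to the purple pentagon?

blocked — turn left 6°, forward 10.5 m, then turn right 43°, forward 2.6 m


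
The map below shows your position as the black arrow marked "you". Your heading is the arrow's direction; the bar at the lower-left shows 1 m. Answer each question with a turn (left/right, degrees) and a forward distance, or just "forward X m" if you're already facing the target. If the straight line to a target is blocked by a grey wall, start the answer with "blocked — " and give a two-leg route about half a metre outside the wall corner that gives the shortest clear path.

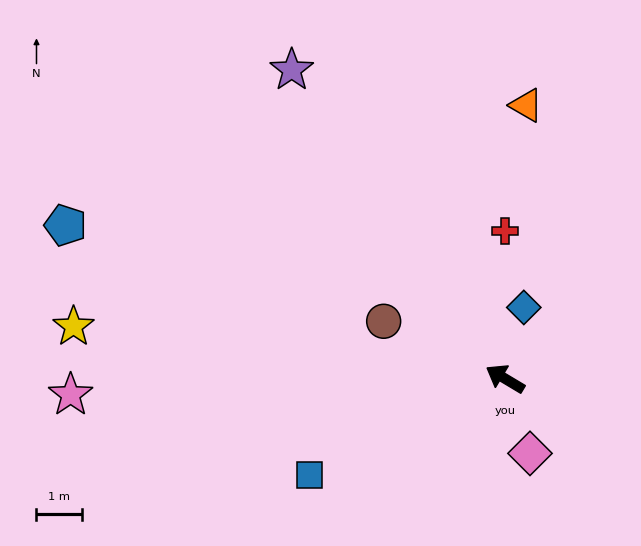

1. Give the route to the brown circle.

turn left 6°, forward 2.9 m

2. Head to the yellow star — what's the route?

turn left 24°, forward 9.5 m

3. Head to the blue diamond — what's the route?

turn right 74°, forward 1.6 m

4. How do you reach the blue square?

turn left 57°, forward 4.8 m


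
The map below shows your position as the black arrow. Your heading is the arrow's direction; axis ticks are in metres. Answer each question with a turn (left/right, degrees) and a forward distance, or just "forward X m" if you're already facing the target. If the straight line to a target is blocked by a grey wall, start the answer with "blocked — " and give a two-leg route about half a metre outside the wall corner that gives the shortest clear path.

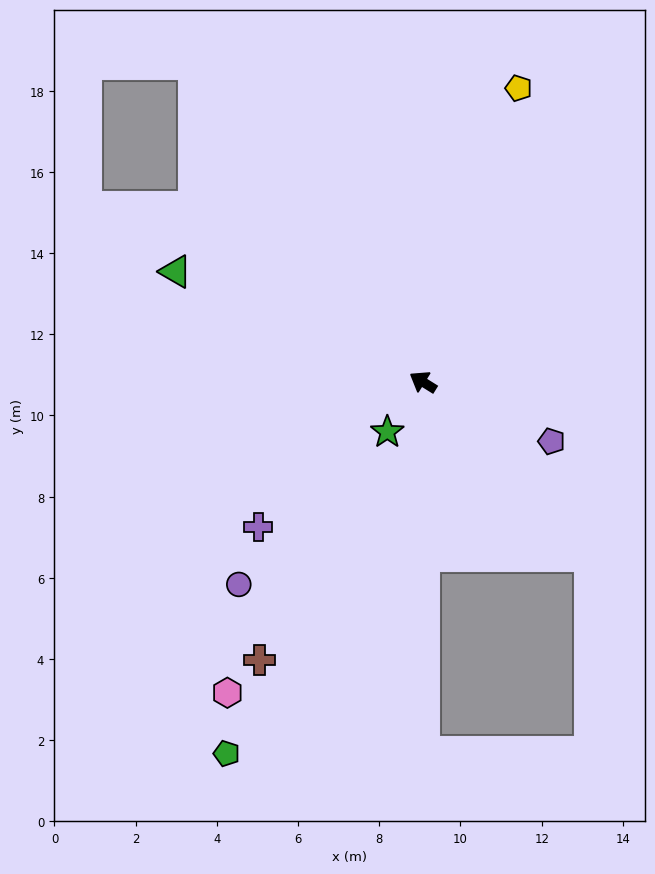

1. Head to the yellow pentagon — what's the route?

turn right 76°, forward 7.6 m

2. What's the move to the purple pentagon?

turn right 173°, forward 3.5 m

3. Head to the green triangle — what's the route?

turn left 8°, forward 6.7 m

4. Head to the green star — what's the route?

turn left 86°, forward 1.5 m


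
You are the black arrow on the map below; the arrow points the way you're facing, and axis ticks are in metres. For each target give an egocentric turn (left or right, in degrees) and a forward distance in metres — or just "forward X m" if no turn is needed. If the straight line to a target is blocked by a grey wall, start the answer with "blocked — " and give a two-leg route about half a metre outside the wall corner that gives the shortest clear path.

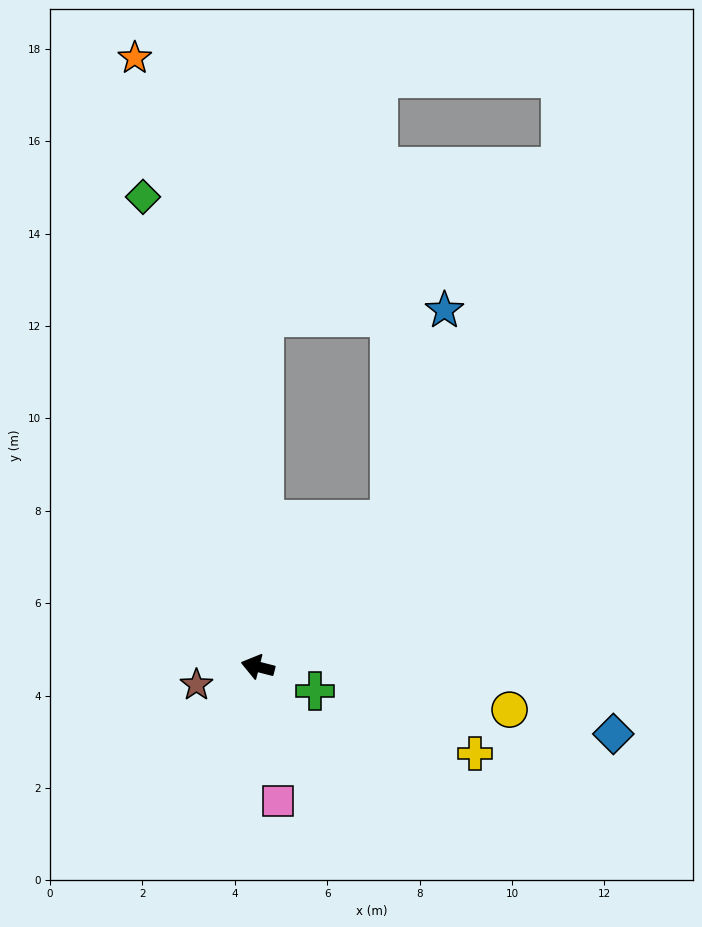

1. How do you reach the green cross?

turn left 171°, forward 1.3 m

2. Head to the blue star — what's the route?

blocked — turn right 118°, forward 4.3 m, then turn left 28°, forward 4.7 m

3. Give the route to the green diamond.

turn right 62°, forward 10.5 m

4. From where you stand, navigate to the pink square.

turn left 113°, forward 2.9 m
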